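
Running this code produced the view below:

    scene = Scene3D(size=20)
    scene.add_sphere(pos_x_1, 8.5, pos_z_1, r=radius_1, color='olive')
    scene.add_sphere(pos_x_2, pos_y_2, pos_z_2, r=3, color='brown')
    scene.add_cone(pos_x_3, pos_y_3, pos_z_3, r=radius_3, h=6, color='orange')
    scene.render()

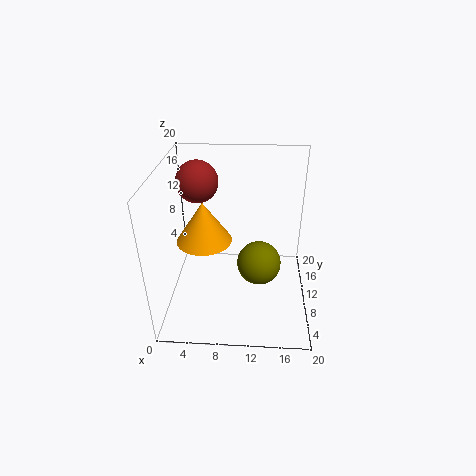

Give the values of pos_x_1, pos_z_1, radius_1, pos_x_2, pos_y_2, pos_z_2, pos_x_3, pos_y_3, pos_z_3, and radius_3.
pos_x_1 = 13
pos_z_1 = 7
radius_1 = 3
pos_x_2 = 4
pos_y_2 = 14
pos_z_2 = 16.5
pos_x_3 = 5
pos_y_3 = 11.5
pos_z_3 = 8.5
radius_3 = 4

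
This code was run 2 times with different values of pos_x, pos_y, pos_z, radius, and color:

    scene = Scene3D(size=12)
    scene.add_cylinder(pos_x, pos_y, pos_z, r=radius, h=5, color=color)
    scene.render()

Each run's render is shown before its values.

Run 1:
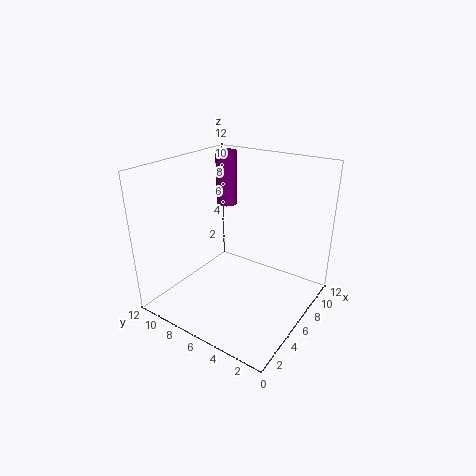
pos_x = 10
pos_y = 10
pos_z = 7
radius = 1
color = 'purple'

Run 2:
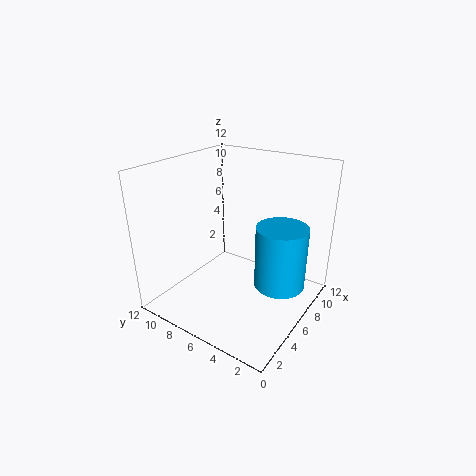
pos_x = 6
pos_y = 2
pos_z = 3
radius = 2
color = 'deepskyblue'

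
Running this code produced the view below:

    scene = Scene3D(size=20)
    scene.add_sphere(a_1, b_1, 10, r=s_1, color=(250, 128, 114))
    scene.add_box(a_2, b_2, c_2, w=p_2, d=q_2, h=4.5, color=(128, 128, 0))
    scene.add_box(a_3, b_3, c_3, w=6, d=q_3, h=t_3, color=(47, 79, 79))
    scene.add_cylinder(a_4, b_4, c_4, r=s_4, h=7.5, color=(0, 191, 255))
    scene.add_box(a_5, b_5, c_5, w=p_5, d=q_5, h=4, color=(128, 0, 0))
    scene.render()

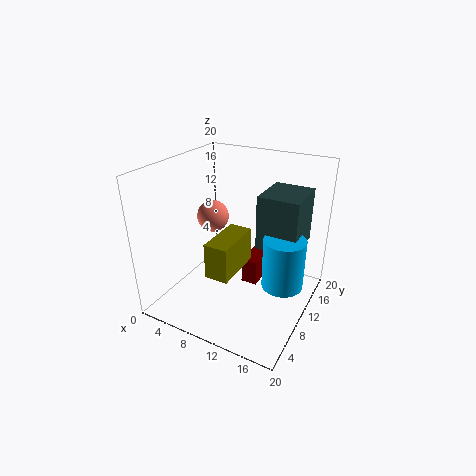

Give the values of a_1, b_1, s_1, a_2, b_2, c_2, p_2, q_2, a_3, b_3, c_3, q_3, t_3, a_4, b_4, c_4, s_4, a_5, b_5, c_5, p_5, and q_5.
a_1 = 3, b_1 = 14.5, s_1 = 2.5, a_2 = 9.5, b_2 = 2.5, c_2 = 8, p_2 = 3, q_2 = 6.5, a_3 = 11.5, b_3 = 12.5, c_3 = 7.5, q_3 = 7, t_3 = 8, a_4 = 16, b_4 = 12.5, c_4 = 2.5, s_4 = 3, a_5 = 9, b_5 = 13, c_5 = 0.5, p_5 = 2.5, q_5 = 6.5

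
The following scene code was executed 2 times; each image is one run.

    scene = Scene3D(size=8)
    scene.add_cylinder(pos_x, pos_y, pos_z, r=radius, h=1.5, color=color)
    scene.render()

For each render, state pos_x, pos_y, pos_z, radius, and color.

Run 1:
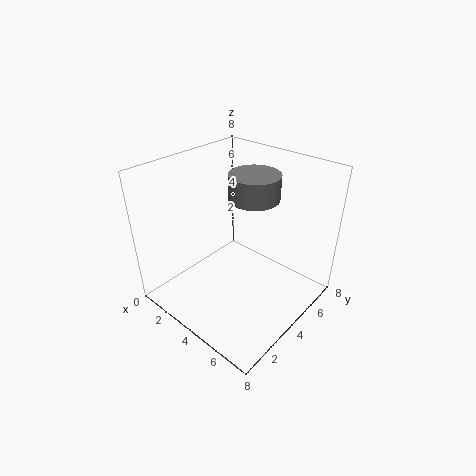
pos_x = 3.5; pos_y = 6; pos_z = 5.5; radius = 1.5; color = 'gray'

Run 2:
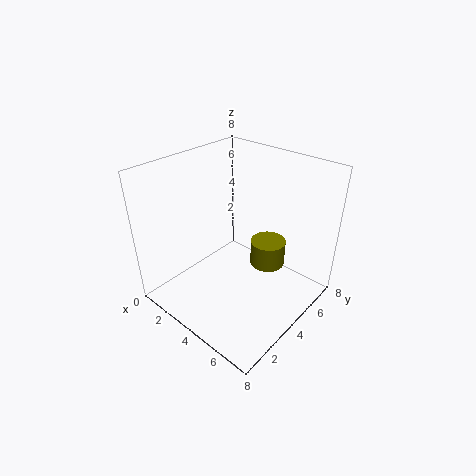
pos_x = 5; pos_y = 5.5; pos_z = 2; radius = 1; color = 'olive'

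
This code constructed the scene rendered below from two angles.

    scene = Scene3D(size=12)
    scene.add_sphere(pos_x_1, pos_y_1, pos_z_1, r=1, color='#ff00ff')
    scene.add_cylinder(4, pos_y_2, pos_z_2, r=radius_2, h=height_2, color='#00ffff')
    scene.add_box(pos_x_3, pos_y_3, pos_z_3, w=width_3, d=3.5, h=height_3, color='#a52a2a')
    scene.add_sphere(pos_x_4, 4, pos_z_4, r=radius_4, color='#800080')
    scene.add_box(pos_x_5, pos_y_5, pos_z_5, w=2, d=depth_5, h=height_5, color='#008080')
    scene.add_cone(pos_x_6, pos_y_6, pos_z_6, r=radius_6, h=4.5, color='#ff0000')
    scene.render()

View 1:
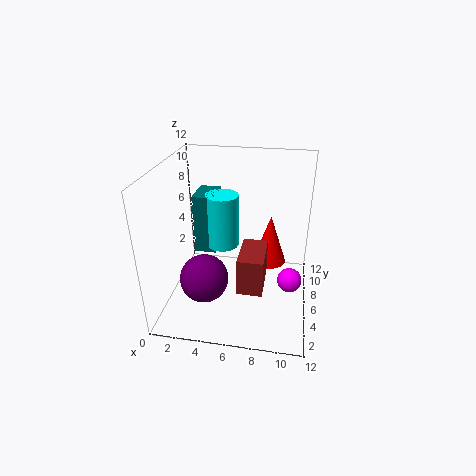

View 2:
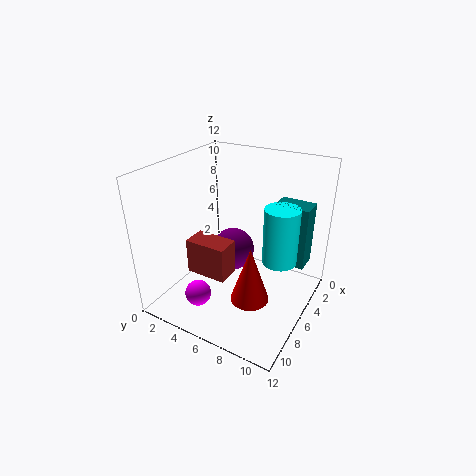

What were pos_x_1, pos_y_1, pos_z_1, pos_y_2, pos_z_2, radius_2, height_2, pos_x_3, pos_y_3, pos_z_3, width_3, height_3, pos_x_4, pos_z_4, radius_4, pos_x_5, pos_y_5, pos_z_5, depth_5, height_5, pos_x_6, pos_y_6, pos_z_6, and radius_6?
pos_x_1 = 10.5
pos_y_1 = 5
pos_z_1 = 3
pos_y_2 = 9
pos_z_2 = 3.5
radius_2 = 1.5
height_2 = 5
pos_x_3 = 6.5
pos_y_3 = 2.5
pos_z_3 = 3
width_3 = 2
height_3 = 3
pos_x_4 = 3.5
pos_z_4 = 3
radius_4 = 2
pos_x_5 = 1.5
pos_y_5 = 8
pos_z_5 = 3
depth_5 = 3
height_5 = 5.5
pos_x_6 = 8.5
pos_y_6 = 8.5
pos_z_6 = 2.5
radius_6 = 1.5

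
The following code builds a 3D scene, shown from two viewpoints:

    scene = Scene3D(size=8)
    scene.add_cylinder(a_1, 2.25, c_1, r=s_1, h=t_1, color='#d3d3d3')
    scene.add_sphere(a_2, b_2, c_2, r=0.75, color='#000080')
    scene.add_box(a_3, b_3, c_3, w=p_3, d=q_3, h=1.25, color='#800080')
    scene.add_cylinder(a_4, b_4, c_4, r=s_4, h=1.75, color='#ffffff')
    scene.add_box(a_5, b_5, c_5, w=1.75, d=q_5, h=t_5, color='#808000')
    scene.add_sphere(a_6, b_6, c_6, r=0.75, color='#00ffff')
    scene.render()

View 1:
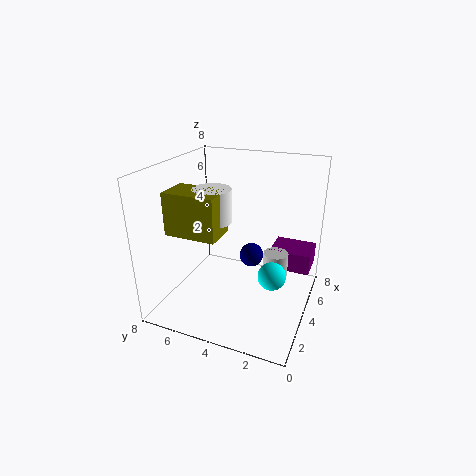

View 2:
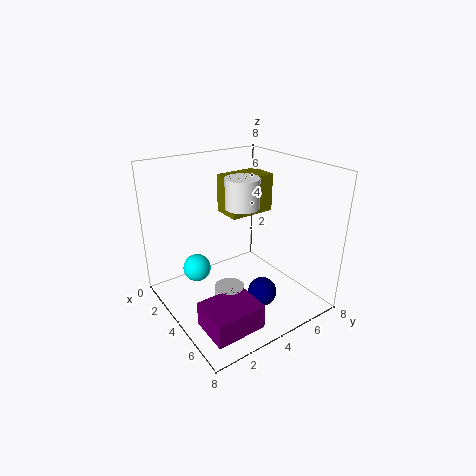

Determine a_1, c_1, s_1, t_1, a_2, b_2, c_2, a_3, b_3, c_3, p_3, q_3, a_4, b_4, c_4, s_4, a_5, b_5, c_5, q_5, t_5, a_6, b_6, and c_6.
a_1 = 5.75, c_1 = 1, s_1 = 0.75, t_1 = 1.5, a_2 = 6.25, b_2 = 4, c_2 = 1.75, a_3 = 6, b_3 = 0.25, c_3 = 1.25, p_3 = 2, q_3 = 2.5, a_4 = 3, b_4 = 5, c_4 = 5.25, s_4 = 1, a_5 = 1.5, b_5 = 4.25, c_5 = 4.75, q_5 = 2.75, t_5 = 2.25, a_6 = 3.25, b_6 = 1.75, c_6 = 2.5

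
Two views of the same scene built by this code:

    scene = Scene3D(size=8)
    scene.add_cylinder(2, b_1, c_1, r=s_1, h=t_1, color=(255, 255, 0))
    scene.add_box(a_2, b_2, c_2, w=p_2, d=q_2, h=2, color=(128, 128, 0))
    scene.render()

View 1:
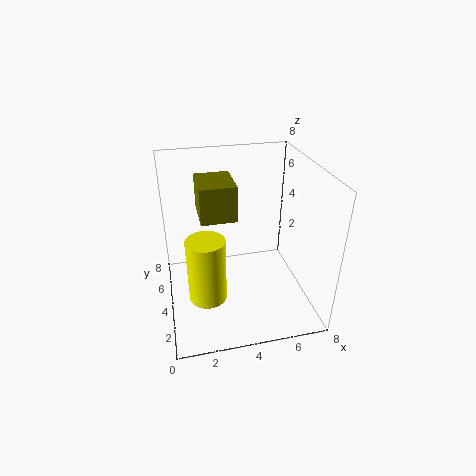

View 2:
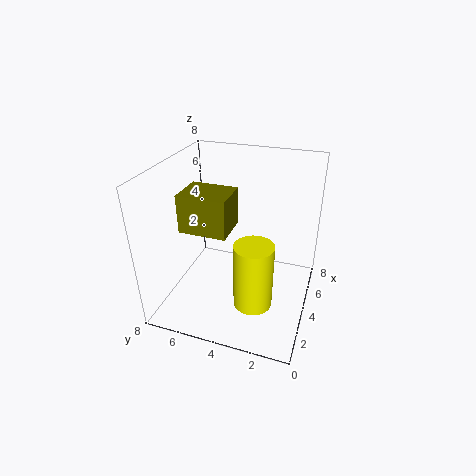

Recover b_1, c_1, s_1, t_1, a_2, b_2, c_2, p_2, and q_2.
b_1 = 2.5; c_1 = 1.5; s_1 = 1; t_1 = 3.5; a_2 = 2; b_2 = 4; c_2 = 5; p_2 = 2; q_2 = 2.5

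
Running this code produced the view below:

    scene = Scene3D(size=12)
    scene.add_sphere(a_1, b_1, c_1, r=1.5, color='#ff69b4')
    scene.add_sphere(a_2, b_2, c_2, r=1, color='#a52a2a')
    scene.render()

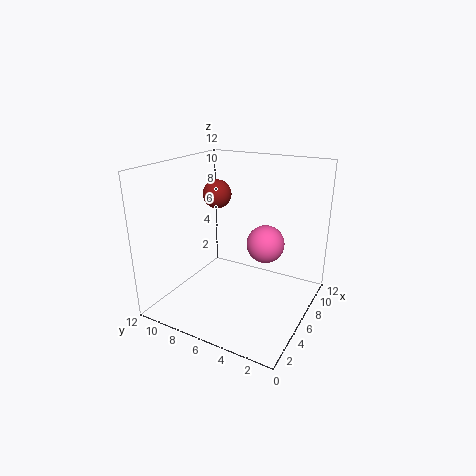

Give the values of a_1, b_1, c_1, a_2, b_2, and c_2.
a_1 = 6; b_1 = 3.5; c_1 = 6; a_2 = 3; b_2 = 6; c_2 = 10.5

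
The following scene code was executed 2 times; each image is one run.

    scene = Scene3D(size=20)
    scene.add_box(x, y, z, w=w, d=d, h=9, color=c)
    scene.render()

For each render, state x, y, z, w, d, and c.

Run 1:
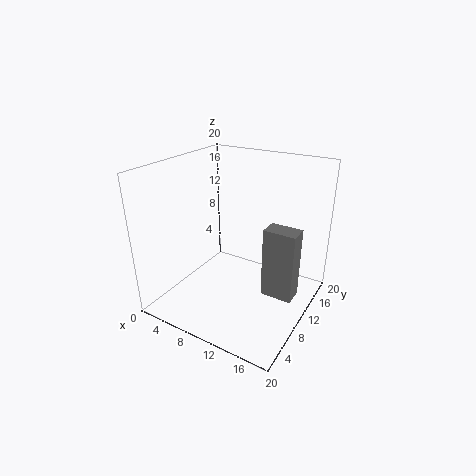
x = 15.5, y = 6.5, z = 5, w = 4, d = 2.5, c = 'gray'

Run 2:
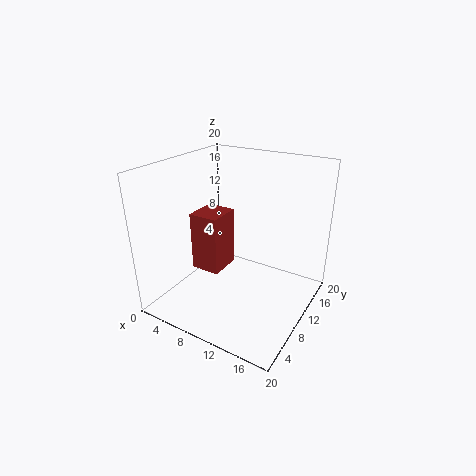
x = 2, y = 9.5, z = 3, w = 4.5, d = 5, c = 'brown'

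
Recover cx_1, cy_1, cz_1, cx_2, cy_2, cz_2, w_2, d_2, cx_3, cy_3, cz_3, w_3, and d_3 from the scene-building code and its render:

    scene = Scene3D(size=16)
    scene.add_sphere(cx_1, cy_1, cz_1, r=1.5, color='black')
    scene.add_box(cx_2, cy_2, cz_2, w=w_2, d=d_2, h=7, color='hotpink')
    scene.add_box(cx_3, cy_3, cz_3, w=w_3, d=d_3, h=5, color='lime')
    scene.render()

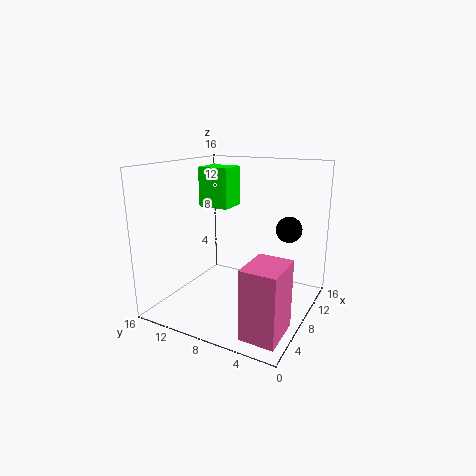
cx_1 = 12, cy_1 = 3.5, cz_1 = 8.5, cx_2 = 0.5, cy_2 = 0.5, cz_2 = 1, w_2 = 4.5, d_2 = 3.5, cx_3 = 11.5, cy_3 = 11.5, cz_3 = 10, w_3 = 3.5, d_3 = 4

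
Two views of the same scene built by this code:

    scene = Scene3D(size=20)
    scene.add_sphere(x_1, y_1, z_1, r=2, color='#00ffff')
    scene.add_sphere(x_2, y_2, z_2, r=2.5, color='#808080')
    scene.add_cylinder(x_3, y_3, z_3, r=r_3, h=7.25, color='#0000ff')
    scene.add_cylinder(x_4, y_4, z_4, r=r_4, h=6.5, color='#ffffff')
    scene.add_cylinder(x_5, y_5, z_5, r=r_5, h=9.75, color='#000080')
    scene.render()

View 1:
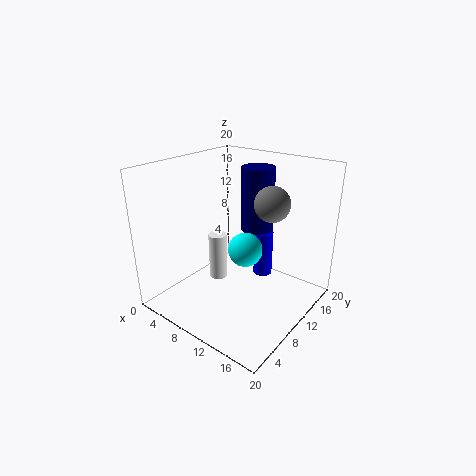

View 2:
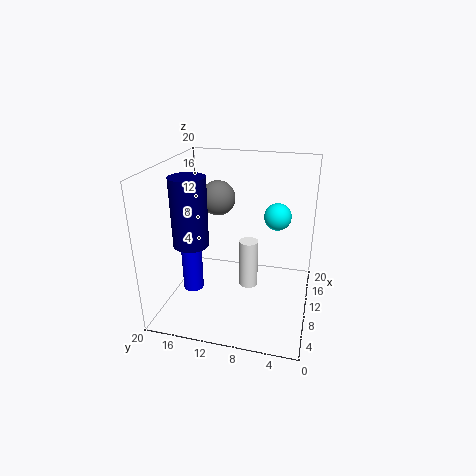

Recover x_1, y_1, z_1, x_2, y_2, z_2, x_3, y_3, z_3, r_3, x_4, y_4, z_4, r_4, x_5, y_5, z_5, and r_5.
x_1 = 14.75
y_1 = 5.25
z_1 = 11.75
x_2 = 13
y_2 = 13.75
z_2 = 14.5
x_3 = 9.75
y_3 = 17
z_3 = 1
r_3 = 1.5
x_4 = 8
y_4 = 8
z_4 = 4.25
r_4 = 1.25
x_5 = 8.75
y_5 = 16.5
z_5 = 8.75
r_5 = 2.5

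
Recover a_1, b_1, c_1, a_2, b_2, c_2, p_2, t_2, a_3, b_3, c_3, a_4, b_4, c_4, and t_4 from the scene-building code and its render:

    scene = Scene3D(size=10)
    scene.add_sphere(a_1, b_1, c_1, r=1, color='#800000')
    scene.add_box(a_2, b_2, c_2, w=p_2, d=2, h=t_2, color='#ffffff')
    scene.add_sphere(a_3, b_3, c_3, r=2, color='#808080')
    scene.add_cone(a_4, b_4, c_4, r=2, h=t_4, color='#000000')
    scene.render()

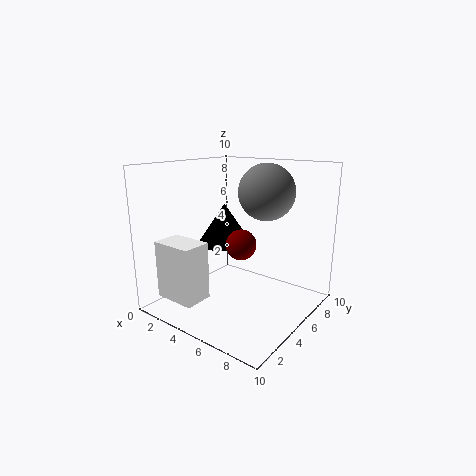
a_1 = 6
b_1 = 4
c_1 = 5
a_2 = 1
b_2 = 1
c_2 = 1
p_2 = 3
t_2 = 4
a_3 = 6
b_3 = 7
c_3 = 8
a_4 = 3
b_4 = 6
c_4 = 4
t_4 = 3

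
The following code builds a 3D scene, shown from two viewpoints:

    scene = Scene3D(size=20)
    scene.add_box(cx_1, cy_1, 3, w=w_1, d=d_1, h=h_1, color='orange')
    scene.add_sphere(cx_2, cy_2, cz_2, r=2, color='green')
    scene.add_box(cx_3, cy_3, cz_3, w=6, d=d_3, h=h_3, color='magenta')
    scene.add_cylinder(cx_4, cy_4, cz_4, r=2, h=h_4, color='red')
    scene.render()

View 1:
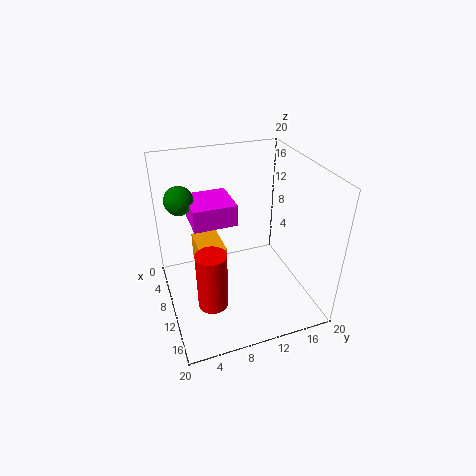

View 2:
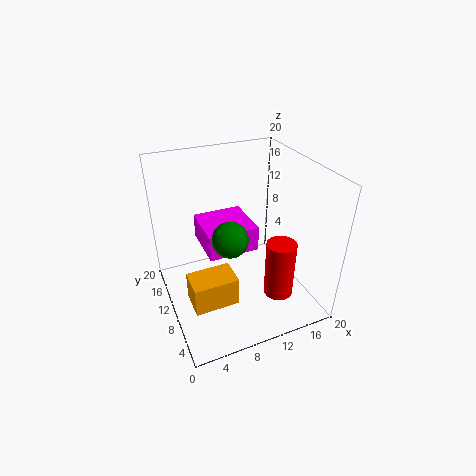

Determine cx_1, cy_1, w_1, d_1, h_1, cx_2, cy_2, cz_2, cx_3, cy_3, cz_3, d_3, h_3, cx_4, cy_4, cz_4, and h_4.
cx_1 = 2; cy_1 = 5; w_1 = 6; d_1 = 4; h_1 = 4; cx_2 = 6; cy_2 = 3; cz_2 = 15; cx_3 = 4; cy_3 = 4; cz_3 = 12; d_3 = 6; h_3 = 3; cx_4 = 14; cy_4 = 5; cz_4 = 3; h_4 = 8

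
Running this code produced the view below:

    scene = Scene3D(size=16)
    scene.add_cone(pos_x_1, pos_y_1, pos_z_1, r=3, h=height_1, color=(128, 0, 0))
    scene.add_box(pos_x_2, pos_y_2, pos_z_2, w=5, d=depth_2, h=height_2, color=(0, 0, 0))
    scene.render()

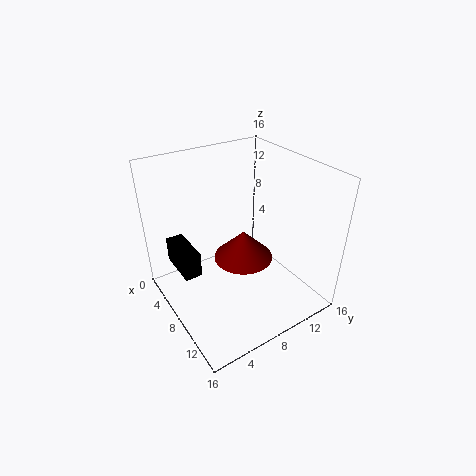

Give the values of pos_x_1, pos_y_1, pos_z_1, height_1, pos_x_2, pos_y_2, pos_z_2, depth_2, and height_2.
pos_x_1 = 10.5, pos_y_1 = 7, pos_z_1 = 7.5, height_1 = 3, pos_x_2 = 1.5, pos_y_2 = 2, pos_z_2 = 3.5, depth_2 = 2, height_2 = 3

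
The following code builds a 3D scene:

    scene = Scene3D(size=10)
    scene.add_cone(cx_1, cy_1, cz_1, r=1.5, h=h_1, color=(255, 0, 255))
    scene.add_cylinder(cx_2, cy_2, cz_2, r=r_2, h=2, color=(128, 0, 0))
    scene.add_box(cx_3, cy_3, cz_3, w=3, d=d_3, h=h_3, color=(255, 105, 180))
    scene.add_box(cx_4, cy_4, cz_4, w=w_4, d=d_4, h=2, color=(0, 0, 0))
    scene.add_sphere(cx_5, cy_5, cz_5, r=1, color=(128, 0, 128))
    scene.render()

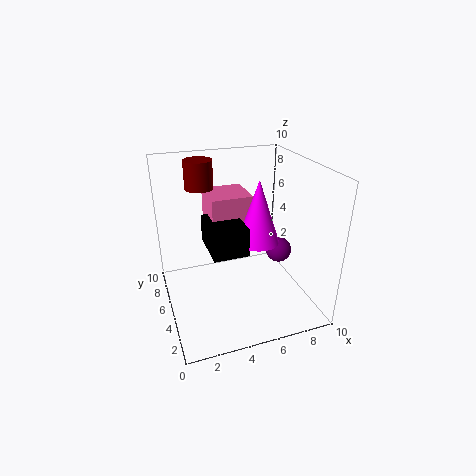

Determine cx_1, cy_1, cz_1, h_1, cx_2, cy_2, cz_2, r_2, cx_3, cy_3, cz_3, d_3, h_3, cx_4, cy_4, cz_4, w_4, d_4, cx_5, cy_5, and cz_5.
cx_1 = 6.5, cy_1 = 5, cz_1 = 4.5, h_1 = 4.5, cx_2 = 3, cy_2 = 7.5, cz_2 = 8, r_2 = 1, cx_3 = 3.5, cy_3 = 6, cz_3 = 3.5, d_3 = 3, h_3 = 4, cx_4 = 3, cy_4 = 4, cz_4 = 4, w_4 = 2.5, d_4 = 3.5, cx_5 = 9, cy_5 = 6.5, cz_5 = 2.5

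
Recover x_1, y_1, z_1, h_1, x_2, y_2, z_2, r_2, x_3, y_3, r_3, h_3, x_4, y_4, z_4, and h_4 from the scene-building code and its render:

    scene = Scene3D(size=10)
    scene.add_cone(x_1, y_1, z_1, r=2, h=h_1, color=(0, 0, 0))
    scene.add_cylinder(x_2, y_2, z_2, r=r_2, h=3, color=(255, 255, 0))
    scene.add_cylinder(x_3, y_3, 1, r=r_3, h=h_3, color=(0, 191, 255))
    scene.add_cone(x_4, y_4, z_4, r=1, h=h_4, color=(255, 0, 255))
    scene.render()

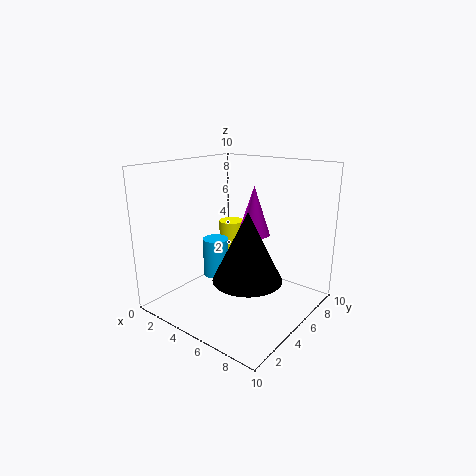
x_1 = 8; y_1 = 2; z_1 = 4; h_1 = 4; x_2 = 2; y_2 = 8; z_2 = 2; r_2 = 1; x_3 = 2; y_3 = 6; r_3 = 1; h_3 = 3; x_4 = 7; y_4 = 4; z_4 = 6; h_4 = 3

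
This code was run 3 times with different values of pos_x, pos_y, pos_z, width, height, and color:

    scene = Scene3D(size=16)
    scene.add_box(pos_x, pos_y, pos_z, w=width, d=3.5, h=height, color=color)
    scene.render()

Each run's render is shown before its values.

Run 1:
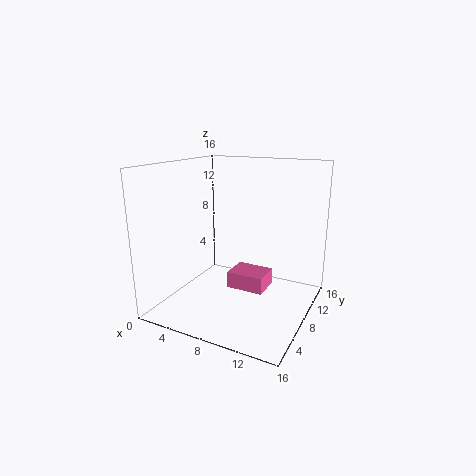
pos_x = 6; pos_y = 9; pos_z = 1; width = 4.5; height = 2; color = 'hotpink'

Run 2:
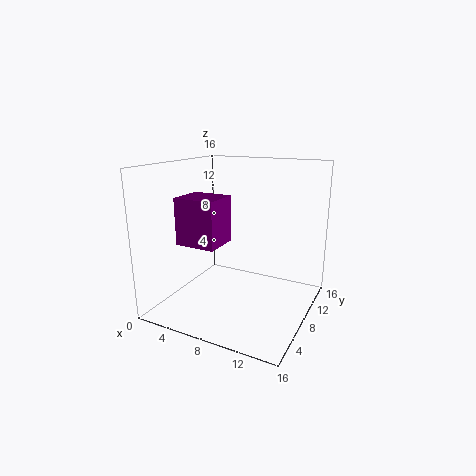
pos_x = 5; pos_y = 1; pos_z = 9; width = 4; height = 4.5; color = 'purple'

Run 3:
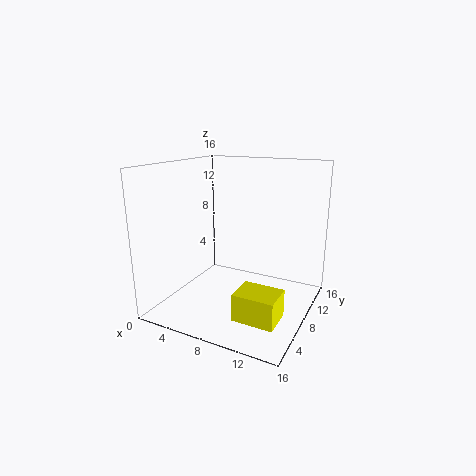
pos_x = 9.5; pos_y = 3.5; pos_z = 0.5; width = 4.5; height = 3; color = 'yellow'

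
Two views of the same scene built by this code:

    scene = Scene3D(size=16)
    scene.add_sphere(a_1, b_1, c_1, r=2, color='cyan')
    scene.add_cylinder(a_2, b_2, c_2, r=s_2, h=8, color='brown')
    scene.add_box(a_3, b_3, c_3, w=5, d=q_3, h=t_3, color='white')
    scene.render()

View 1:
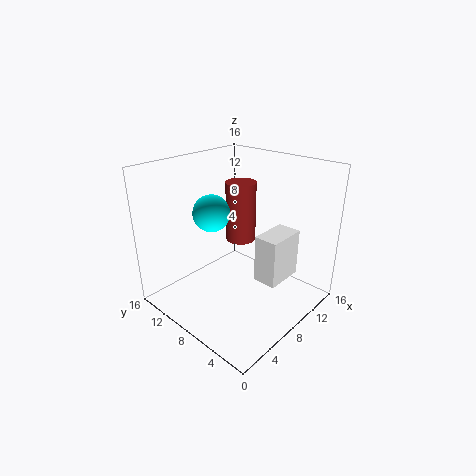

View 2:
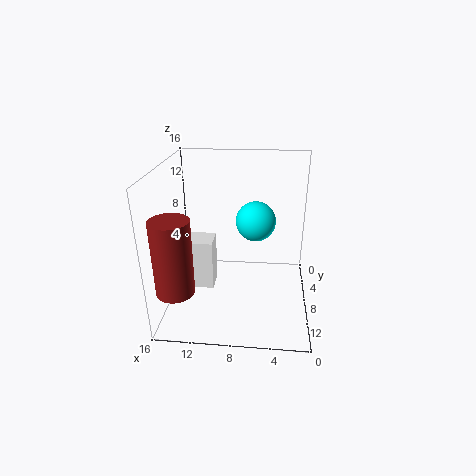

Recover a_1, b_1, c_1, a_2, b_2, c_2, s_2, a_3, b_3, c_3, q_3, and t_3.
a_1 = 6, b_1 = 10, c_1 = 11, a_2 = 14, b_2 = 13, c_2 = 4, s_2 = 2, a_3 = 11, b_3 = 5, c_3 = 1, q_3 = 3, t_3 = 6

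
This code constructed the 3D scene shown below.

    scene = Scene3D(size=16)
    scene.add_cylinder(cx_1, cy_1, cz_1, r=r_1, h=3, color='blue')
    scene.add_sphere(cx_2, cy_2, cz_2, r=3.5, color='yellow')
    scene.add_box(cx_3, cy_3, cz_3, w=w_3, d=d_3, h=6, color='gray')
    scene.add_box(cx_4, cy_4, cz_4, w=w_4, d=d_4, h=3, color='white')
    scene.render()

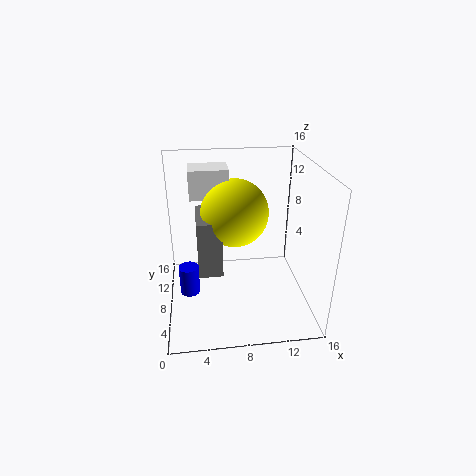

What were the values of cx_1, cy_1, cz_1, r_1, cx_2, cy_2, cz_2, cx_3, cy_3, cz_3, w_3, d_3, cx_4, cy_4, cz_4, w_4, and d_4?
cx_1 = 2.5; cy_1 = 4.5; cz_1 = 4; r_1 = 1; cx_2 = 7.5; cy_2 = 7; cz_2 = 11.5; cx_3 = 3.5; cy_3 = 4.5; cz_3 = 5.5; w_3 = 2.5; d_3 = 5; cx_4 = 3; cy_4 = 7; cz_4 = 13; w_4 = 4; d_4 = 3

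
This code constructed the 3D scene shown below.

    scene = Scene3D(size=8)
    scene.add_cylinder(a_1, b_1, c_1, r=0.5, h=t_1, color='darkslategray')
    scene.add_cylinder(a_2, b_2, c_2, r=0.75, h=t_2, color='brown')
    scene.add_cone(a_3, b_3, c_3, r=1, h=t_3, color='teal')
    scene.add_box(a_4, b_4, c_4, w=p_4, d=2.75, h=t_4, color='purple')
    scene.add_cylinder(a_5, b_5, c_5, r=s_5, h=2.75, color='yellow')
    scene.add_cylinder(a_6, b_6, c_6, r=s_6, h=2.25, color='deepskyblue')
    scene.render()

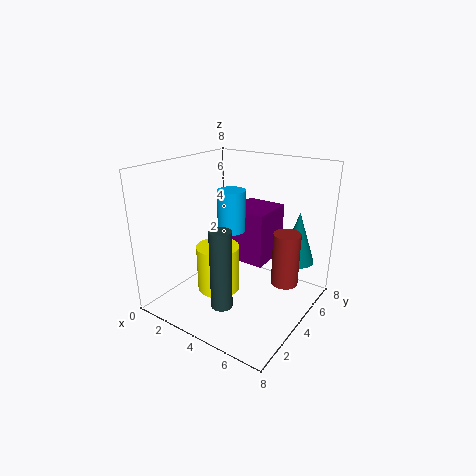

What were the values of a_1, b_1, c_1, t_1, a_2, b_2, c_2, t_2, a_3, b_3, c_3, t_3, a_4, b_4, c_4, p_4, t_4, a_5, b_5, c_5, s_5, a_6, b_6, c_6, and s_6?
a_1 = 5.5, b_1 = 0.5, c_1 = 2.25, t_1 = 3.75, a_2 = 6.5, b_2 = 5, c_2 = 1.5, t_2 = 3, a_3 = 6.5, b_3 = 6.5, c_3 = 2.25, t_3 = 3, a_4 = 2.25, b_4 = 5.25, c_4 = 1.75, p_4 = 2.5, t_4 = 3.25, a_5 = 2.75, b_5 = 3.75, c_5 = 0.5, s_5 = 1.25, a_6 = 3.75, b_6 = 3.75, c_6 = 4.5, s_6 = 0.75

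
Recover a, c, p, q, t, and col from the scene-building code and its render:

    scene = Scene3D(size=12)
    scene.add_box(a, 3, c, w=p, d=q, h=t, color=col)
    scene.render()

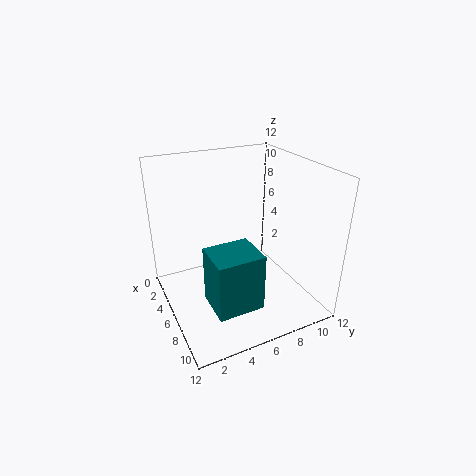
a = 5.5, c = 0.5, p = 3.5, q = 4, t = 5, col = 'teal'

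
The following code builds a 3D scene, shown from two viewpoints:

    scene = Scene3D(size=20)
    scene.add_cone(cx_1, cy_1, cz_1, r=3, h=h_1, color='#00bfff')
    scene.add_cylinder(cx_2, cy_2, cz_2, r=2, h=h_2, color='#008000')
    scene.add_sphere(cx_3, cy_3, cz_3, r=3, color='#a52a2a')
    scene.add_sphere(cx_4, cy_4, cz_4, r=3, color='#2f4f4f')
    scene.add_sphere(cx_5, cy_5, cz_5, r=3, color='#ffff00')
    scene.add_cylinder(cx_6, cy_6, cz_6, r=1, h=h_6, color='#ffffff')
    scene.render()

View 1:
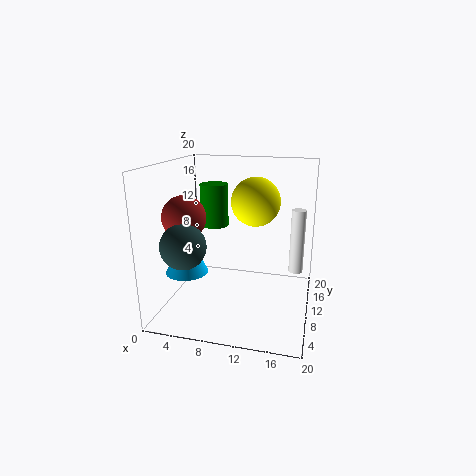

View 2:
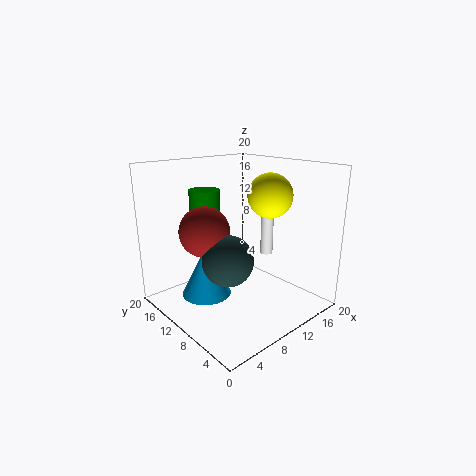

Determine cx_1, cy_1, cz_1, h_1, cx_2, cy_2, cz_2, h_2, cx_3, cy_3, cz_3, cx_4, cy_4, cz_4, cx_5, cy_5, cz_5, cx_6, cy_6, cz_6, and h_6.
cx_1 = 3, cy_1 = 8, cz_1 = 5, h_1 = 6, cx_2 = 6, cy_2 = 12, cz_2 = 11, h_2 = 6, cx_3 = 3, cy_3 = 8, cz_3 = 13, cx_4 = 4, cy_4 = 5, cz_4 = 10, cx_5 = 13, cy_5 = 7, cz_5 = 16, cx_6 = 18, cy_6 = 12, cz_6 = 5, h_6 = 9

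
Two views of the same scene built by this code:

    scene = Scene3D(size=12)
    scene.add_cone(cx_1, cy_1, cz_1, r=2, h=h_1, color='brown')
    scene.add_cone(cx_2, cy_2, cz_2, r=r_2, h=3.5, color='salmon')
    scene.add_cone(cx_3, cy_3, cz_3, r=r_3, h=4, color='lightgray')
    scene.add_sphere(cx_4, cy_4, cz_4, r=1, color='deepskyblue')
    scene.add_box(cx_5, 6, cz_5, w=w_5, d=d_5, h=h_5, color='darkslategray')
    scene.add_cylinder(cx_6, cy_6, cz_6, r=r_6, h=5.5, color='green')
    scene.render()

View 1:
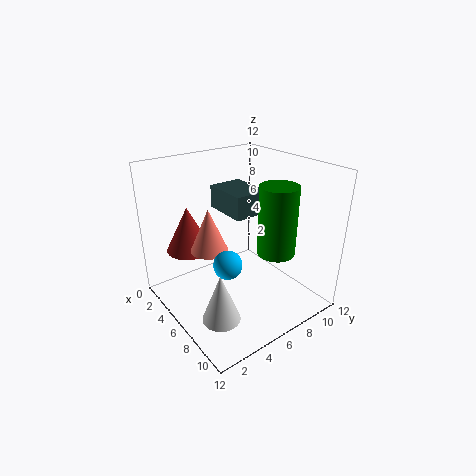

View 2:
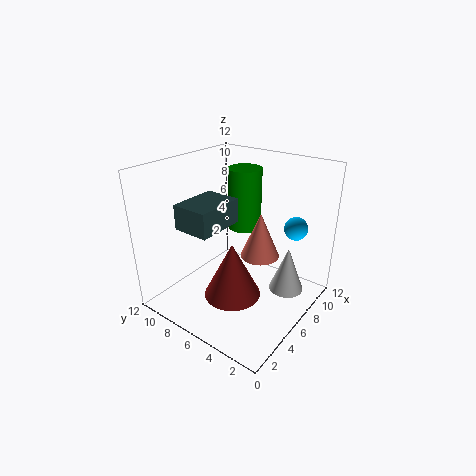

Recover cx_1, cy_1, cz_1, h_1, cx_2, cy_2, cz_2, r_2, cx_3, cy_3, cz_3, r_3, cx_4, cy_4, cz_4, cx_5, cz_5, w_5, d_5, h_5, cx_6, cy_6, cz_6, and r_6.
cx_1 = 2, cy_1 = 3.5, cz_1 = 4, h_1 = 4, cx_2 = 5.5, cy_2 = 3.5, cz_2 = 5.5, r_2 = 1.5, cx_3 = 8.5, cy_3 = 2.5, cz_3 = 1, r_3 = 1.5, cx_4 = 9.5, cy_4 = 2.5, cz_4 = 6.5, cx_5 = 2, cz_5 = 7.5, w_5 = 4, d_5 = 3, h_5 = 2, cx_6 = 9, cy_6 = 7.5, cz_6 = 5.5, r_6 = 1.5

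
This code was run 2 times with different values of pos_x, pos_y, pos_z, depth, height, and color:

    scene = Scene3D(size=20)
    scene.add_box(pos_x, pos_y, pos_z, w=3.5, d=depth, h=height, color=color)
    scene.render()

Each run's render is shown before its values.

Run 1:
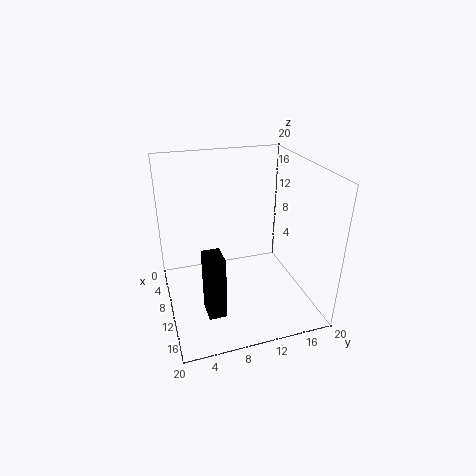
pos_x = 11; pos_y = 4.5; pos_z = 0.5; depth = 2.5; height = 9; color = 'black'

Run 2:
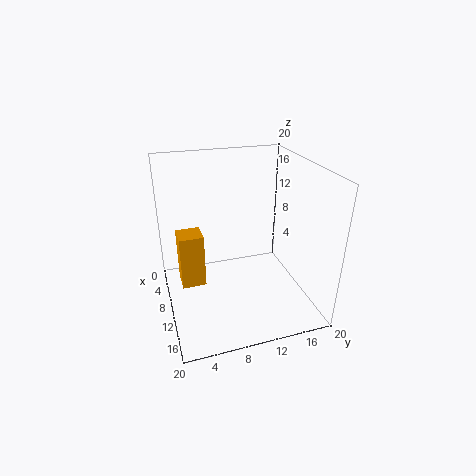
pos_x = 5; pos_y = 2; pos_z = 2; depth = 3.5; height = 8; color = 'orange'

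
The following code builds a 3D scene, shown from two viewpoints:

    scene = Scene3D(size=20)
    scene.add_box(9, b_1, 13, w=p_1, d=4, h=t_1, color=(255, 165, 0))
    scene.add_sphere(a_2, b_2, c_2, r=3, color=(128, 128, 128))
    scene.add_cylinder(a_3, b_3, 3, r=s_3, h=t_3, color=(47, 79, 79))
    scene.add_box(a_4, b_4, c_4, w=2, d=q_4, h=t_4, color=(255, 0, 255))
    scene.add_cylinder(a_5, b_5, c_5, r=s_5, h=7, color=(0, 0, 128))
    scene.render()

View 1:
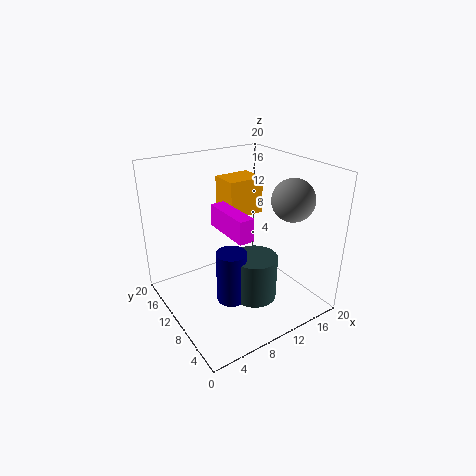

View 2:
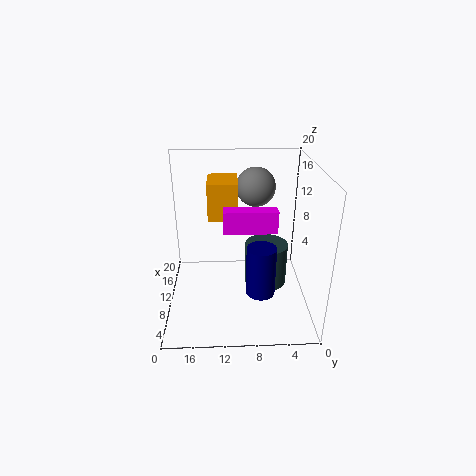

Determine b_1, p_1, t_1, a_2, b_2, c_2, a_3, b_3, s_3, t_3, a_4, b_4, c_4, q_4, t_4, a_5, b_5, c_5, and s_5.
b_1 = 10, p_1 = 5, t_1 = 5, a_2 = 17, b_2 = 7, c_2 = 15, a_3 = 10, b_3 = 6, s_3 = 3, t_3 = 6, a_4 = 7, b_4 = 5, c_4 = 12, q_4 = 7, t_4 = 3, a_5 = 7, b_5 = 7, c_5 = 3, s_5 = 2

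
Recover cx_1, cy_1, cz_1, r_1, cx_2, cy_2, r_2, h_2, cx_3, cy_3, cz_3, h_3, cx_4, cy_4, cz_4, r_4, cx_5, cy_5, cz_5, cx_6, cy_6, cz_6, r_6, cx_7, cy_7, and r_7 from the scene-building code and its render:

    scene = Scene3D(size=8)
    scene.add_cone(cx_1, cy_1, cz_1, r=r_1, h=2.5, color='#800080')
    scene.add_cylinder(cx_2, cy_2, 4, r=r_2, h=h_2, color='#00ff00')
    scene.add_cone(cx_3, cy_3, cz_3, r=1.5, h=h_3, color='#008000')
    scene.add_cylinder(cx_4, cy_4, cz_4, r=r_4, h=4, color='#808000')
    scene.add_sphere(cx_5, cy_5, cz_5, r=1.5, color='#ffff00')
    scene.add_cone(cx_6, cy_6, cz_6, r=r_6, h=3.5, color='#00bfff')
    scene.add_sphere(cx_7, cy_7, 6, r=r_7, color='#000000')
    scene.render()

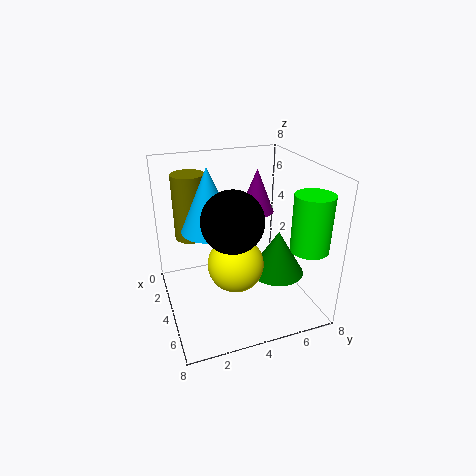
cx_1 = 3; cy_1 = 5.5; cz_1 = 5; r_1 = 1; cx_2 = 6.5; cy_2 = 7; r_2 = 1; h_2 = 3; cx_3 = 5; cy_3 = 6; cz_3 = 2; h_3 = 2.5; cx_4 = 1; cy_4 = 2; cz_4 = 3; r_4 = 1; cx_5 = 5; cy_5 = 3.5; cz_5 = 3; cx_6 = 3.5; cy_6 = 2.5; cz_6 = 4.5; r_6 = 1.5; cx_7 = 6; cy_7 = 3; r_7 = 1.5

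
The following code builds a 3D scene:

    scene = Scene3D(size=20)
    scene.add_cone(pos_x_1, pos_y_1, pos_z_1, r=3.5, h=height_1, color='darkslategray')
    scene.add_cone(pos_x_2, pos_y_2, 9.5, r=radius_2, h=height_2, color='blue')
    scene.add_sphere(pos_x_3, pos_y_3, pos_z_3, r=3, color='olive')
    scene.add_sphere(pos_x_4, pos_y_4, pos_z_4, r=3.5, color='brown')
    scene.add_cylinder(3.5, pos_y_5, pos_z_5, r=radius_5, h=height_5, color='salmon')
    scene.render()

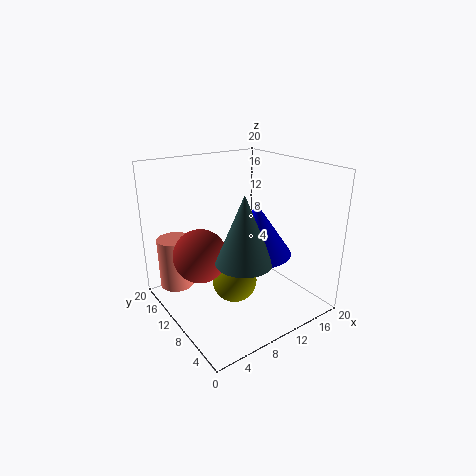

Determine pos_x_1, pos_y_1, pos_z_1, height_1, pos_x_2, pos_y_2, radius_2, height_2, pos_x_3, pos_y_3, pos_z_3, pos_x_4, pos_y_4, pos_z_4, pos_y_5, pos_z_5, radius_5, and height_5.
pos_x_1 = 7, pos_y_1 = 4.5, pos_z_1 = 9.5, height_1 = 8.5, pos_x_2 = 10, pos_y_2 = 6, radius_2 = 4.5, height_2 = 6.5, pos_x_3 = 8, pos_y_3 = 8, pos_z_3 = 5, pos_x_4 = 4, pos_y_4 = 10, pos_z_4 = 9, pos_y_5 = 17, pos_z_5 = 1.5, radius_5 = 2.5, height_5 = 7.5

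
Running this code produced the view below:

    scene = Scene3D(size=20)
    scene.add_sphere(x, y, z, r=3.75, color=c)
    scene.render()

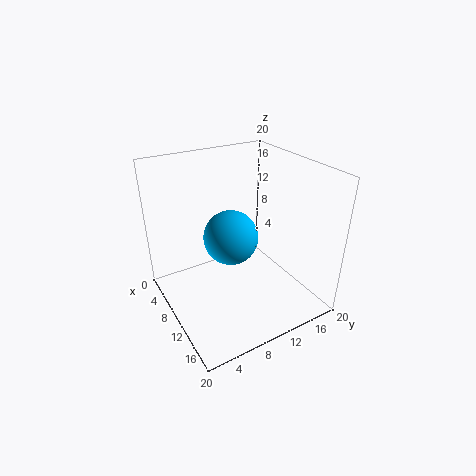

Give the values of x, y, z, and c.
x = 9.75; y = 9; z = 10.25; c = 'deepskyblue'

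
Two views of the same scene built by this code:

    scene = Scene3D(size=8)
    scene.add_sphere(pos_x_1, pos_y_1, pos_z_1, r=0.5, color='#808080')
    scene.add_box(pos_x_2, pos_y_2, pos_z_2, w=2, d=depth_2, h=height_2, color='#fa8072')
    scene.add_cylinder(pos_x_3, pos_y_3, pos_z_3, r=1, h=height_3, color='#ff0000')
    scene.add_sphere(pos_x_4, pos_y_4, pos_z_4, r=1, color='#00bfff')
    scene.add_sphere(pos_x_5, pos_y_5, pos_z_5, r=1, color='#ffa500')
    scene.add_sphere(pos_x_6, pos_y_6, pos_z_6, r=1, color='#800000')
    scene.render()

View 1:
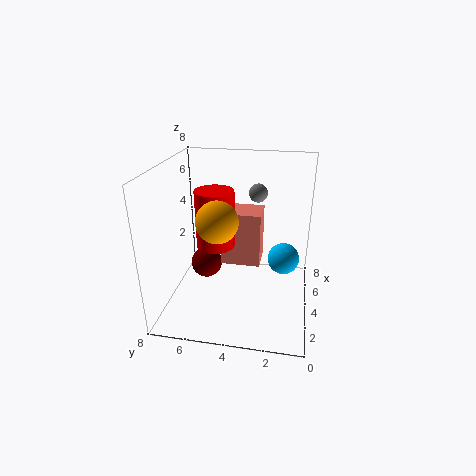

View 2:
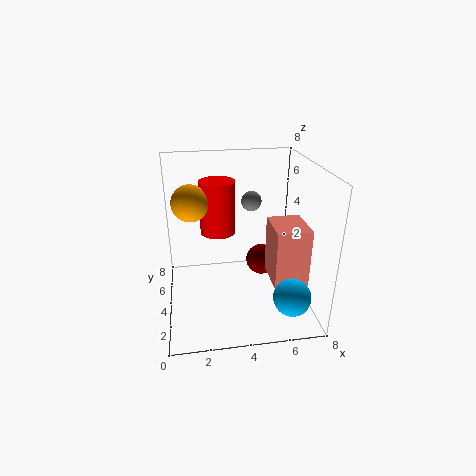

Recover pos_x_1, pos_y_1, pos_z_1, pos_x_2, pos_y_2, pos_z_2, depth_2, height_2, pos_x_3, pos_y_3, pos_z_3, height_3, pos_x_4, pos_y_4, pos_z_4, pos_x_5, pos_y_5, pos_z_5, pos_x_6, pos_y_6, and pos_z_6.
pos_x_1 = 4.5
pos_y_1 = 3
pos_z_1 = 6.5
pos_x_2 = 6
pos_y_2 = 3
pos_z_2 = 1
depth_2 = 2.5
height_2 = 3.5
pos_x_3 = 3
pos_y_3 = 5
pos_z_3 = 4
height_3 = 3
pos_x_4 = 6.5
pos_y_4 = 1.5
pos_z_4 = 1.5
pos_x_5 = 1.5
pos_y_5 = 4.5
pos_z_5 = 6
pos_x_6 = 6
pos_y_6 = 6.5
pos_z_6 = 1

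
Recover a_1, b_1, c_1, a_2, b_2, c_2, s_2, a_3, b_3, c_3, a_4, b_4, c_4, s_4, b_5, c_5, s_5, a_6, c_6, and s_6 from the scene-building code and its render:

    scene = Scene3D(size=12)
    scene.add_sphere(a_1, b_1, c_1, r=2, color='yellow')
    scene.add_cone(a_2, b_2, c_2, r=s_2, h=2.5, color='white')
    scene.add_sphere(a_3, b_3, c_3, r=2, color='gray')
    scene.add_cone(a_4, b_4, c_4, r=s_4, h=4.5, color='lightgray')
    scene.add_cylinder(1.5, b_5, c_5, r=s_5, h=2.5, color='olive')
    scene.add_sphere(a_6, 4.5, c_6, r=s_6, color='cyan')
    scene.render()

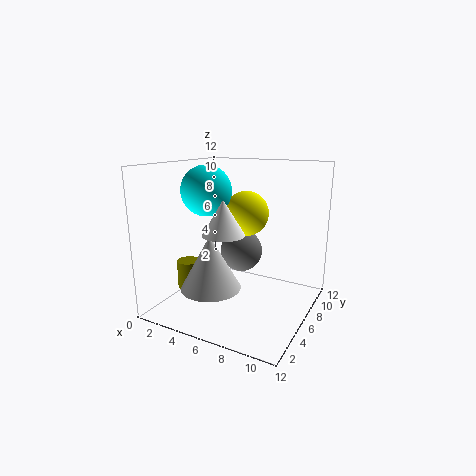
a_1 = 5.5; b_1 = 8.5; c_1 = 7.5; a_2 = 7; b_2 = 2; c_2 = 7.5; s_2 = 1.5; a_3 = 4.5; b_3 = 9.5; c_3 = 3.5; a_4 = 4.5; b_4 = 4; c_4 = 2; s_4 = 2.5; b_5 = 5; c_5 = 1; s_5 = 1; a_6 = 4; c_6 = 10; s_6 = 2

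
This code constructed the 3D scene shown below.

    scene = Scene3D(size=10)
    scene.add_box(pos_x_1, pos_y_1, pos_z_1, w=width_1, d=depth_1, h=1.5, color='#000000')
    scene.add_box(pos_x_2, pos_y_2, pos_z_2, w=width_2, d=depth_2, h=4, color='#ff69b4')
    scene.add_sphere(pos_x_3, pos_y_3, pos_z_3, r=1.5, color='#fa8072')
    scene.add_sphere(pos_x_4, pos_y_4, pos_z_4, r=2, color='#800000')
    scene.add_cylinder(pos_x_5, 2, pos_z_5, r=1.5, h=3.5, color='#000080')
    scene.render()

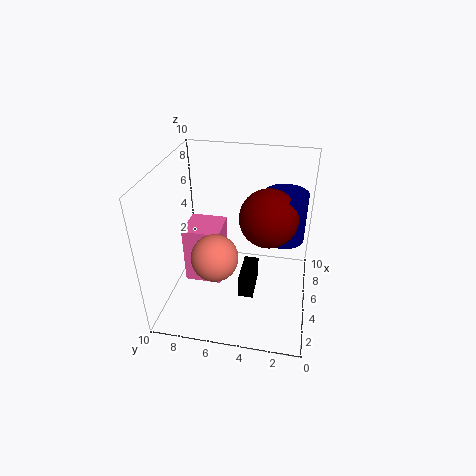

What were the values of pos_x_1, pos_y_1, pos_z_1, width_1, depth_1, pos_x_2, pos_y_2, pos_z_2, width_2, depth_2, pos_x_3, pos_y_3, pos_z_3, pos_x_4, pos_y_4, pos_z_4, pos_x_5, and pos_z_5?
pos_x_1 = 2.5
pos_y_1 = 3.5
pos_z_1 = 2
width_1 = 2.5
depth_1 = 1
pos_x_2 = 3.5
pos_y_2 = 6
pos_z_2 = 2
width_2 = 2.5
depth_2 = 2.5
pos_x_3 = 2.5
pos_y_3 = 6
pos_z_3 = 5
pos_x_4 = 5.5
pos_y_4 = 3
pos_z_4 = 6.5
pos_x_5 = 6.5
pos_z_5 = 4.5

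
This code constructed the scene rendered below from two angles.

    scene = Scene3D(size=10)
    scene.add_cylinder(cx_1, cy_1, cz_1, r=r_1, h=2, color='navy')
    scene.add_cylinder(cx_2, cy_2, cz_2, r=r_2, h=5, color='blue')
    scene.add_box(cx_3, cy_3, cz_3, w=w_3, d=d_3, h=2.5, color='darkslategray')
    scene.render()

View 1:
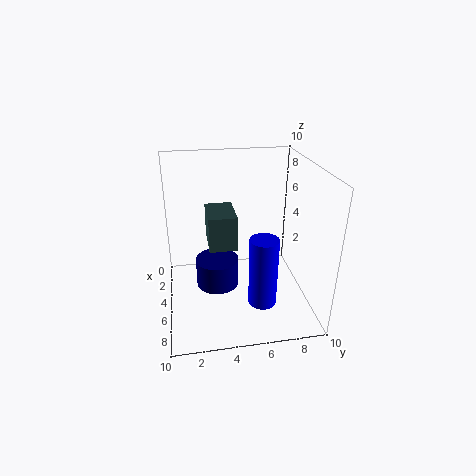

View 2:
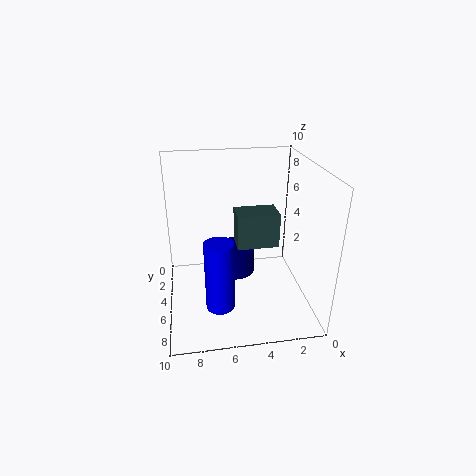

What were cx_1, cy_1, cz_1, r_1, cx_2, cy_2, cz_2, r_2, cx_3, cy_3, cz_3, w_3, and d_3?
cx_1 = 5; cy_1 = 3.5; cz_1 = 1.5; r_1 = 1.5; cx_2 = 6.5; cy_2 = 6.5; cz_2 = 0.5; r_2 = 1; cx_3 = 2; cy_3 = 3; cz_3 = 4; w_3 = 3; d_3 = 2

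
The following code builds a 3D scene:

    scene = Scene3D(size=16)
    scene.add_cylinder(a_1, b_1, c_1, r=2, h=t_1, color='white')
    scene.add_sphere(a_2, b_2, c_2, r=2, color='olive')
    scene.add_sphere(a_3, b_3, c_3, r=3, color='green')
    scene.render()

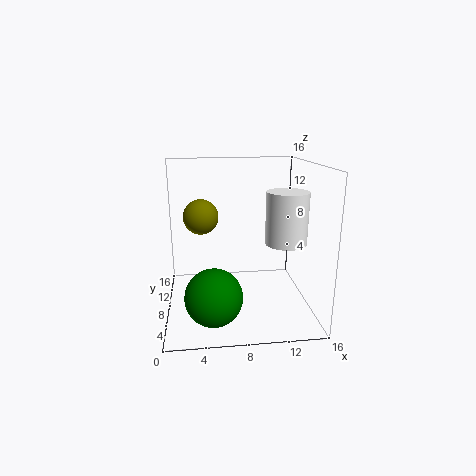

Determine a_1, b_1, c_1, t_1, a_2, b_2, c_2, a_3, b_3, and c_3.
a_1 = 12
b_1 = 3
c_1 = 9
t_1 = 5
a_2 = 4
b_2 = 10
c_2 = 10
a_3 = 5
b_3 = 4
c_3 = 3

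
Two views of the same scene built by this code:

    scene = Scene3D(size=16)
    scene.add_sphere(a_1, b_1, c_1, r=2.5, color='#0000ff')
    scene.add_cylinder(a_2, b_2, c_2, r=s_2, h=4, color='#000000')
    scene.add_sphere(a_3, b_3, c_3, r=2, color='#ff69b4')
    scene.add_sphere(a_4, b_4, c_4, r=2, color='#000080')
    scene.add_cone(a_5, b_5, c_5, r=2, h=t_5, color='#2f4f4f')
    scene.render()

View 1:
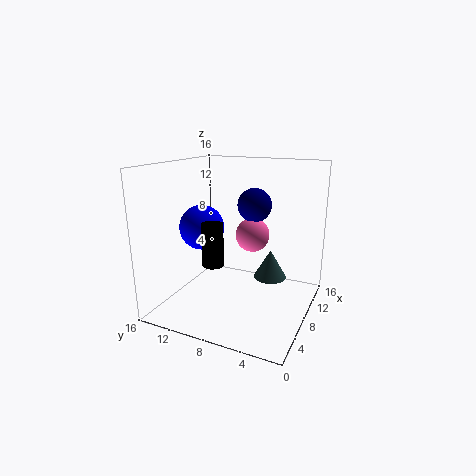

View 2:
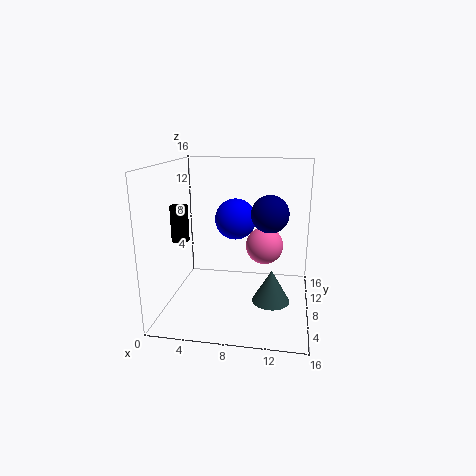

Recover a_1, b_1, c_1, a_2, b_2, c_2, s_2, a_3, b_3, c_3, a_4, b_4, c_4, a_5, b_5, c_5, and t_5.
a_1 = 7, b_1 = 12, c_1 = 9, a_2 = 1.5, b_2 = 7.5, c_2 = 7.5, s_2 = 1, a_3 = 11, b_3 = 7.5, c_3 = 7.5, a_4 = 11.5, b_4 = 7.5, c_4 = 11, a_5 = 12, b_5 = 5.5, c_5 = 2, t_5 = 3.5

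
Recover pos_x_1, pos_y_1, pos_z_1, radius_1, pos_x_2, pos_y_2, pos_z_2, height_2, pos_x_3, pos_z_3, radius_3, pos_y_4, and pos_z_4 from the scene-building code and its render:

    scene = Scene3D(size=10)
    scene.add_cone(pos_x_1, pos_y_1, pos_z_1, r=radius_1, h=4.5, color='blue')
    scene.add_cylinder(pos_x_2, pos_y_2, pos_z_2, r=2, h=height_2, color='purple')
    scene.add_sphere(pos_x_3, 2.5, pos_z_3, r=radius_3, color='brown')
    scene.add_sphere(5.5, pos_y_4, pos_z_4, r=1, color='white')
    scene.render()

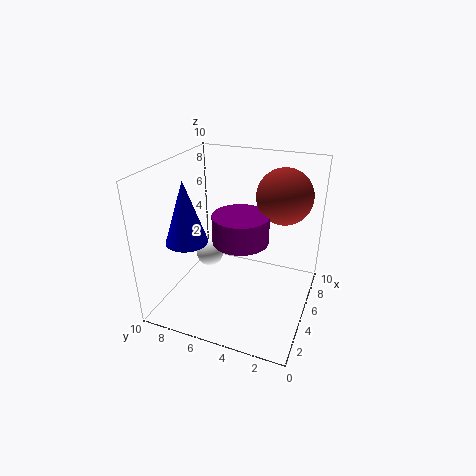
pos_x_1 = 4; pos_y_1 = 8.5; pos_z_1 = 4.5; radius_1 = 1.5; pos_x_2 = 5.5; pos_y_2 = 5; pos_z_2 = 4.5; height_2 = 2; pos_x_3 = 7.5; pos_z_3 = 7.5; radius_3 = 2; pos_y_4 = 7.5; pos_z_4 = 3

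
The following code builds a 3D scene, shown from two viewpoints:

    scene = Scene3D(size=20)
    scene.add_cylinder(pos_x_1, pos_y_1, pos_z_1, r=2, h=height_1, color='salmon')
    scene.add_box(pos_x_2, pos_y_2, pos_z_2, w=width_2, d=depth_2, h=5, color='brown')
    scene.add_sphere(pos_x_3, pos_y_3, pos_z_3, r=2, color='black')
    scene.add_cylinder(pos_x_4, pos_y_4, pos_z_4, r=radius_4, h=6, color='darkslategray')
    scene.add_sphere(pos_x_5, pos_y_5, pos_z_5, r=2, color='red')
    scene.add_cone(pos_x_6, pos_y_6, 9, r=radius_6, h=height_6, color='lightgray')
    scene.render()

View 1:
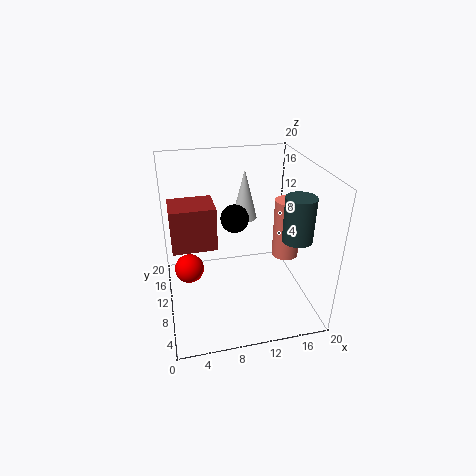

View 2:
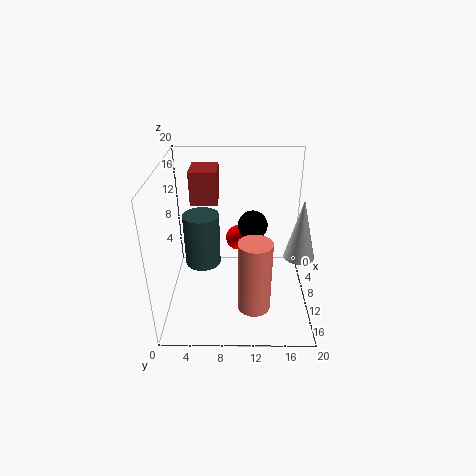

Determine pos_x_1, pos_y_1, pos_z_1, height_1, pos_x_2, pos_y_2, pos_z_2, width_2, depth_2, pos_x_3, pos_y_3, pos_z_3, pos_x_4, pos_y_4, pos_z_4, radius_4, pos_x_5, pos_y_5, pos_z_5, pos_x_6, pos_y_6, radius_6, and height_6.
pos_x_1 = 18; pos_y_1 = 12; pos_z_1 = 5; height_1 = 9; pos_x_2 = 1; pos_y_2 = 3; pos_z_2 = 13; width_2 = 5; depth_2 = 4; pos_x_3 = 10; pos_y_3 = 12; pos_z_3 = 12; pos_x_4 = 17; pos_y_4 = 6; pos_z_4 = 11; radius_4 = 2; pos_x_5 = 3; pos_y_5 = 10; pos_z_5 = 6; pos_x_6 = 13; pos_y_6 = 18; radius_6 = 2; height_6 = 8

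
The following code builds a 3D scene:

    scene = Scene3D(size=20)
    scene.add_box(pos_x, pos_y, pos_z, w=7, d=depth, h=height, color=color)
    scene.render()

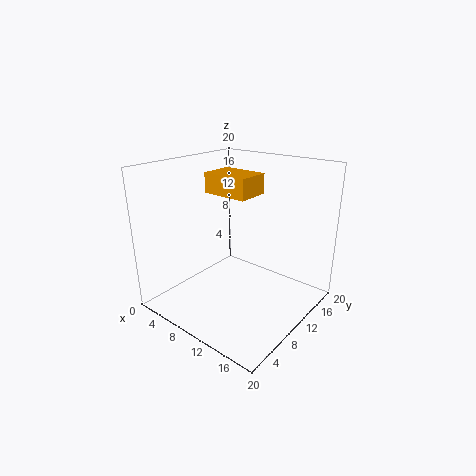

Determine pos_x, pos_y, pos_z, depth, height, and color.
pos_x = 3, pos_y = 11, pos_z = 15, depth = 5, height = 3, color = 'orange'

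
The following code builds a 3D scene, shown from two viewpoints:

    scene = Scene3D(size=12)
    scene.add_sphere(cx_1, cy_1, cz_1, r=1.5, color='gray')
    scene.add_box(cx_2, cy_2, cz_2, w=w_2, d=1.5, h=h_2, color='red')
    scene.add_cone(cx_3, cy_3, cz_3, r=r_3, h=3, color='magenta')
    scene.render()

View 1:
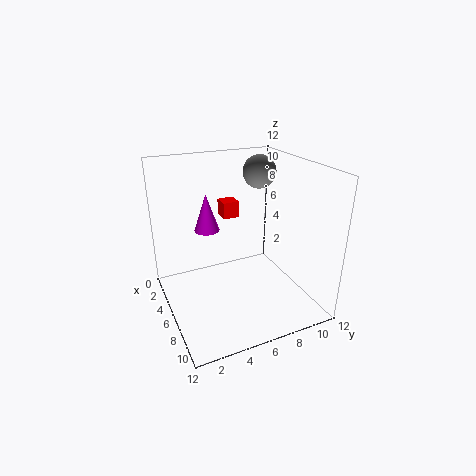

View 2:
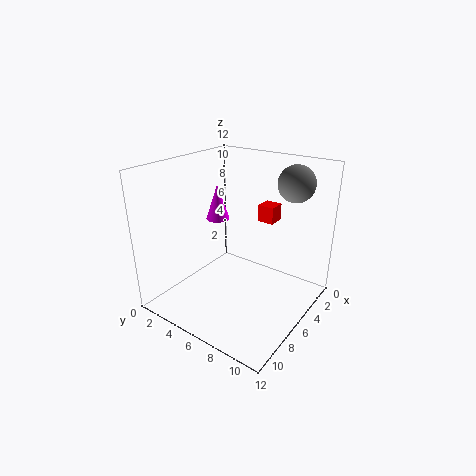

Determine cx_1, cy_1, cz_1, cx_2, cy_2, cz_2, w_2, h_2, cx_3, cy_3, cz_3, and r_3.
cx_1 = 3, cy_1 = 9.5, cz_1 = 10.5, cx_2 = 1.5, cy_2 = 6, cz_2 = 6.5, w_2 = 1.5, h_2 = 1.5, cx_3 = 5.5, cy_3 = 3.5, cz_3 = 7, r_3 = 1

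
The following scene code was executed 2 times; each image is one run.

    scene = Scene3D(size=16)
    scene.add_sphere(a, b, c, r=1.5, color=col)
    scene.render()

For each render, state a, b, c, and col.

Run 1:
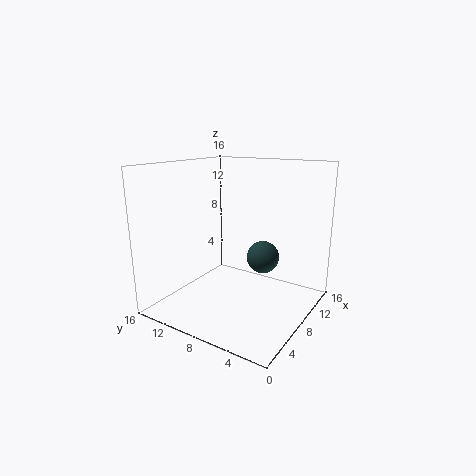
a = 4.5
b = 3
c = 8
col = 'darkslategray'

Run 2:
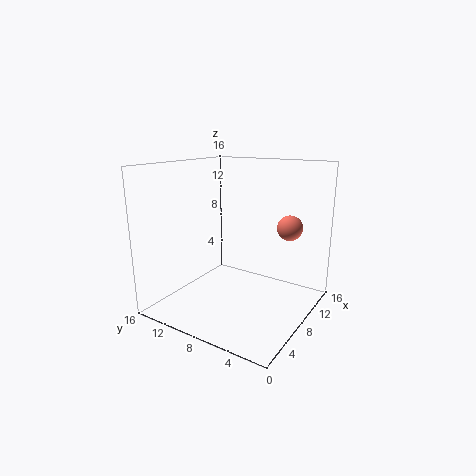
a = 13
b = 4
c = 8.5
col = 'salmon'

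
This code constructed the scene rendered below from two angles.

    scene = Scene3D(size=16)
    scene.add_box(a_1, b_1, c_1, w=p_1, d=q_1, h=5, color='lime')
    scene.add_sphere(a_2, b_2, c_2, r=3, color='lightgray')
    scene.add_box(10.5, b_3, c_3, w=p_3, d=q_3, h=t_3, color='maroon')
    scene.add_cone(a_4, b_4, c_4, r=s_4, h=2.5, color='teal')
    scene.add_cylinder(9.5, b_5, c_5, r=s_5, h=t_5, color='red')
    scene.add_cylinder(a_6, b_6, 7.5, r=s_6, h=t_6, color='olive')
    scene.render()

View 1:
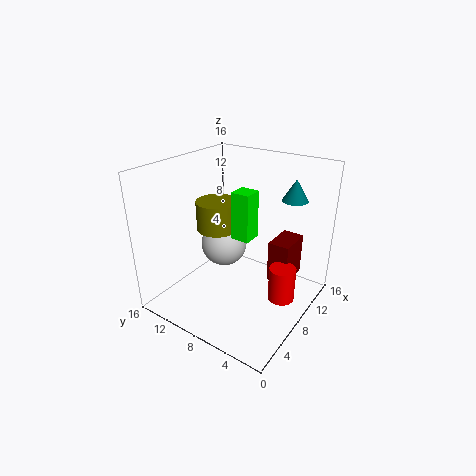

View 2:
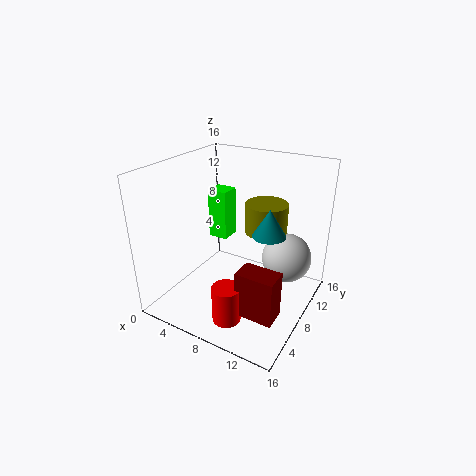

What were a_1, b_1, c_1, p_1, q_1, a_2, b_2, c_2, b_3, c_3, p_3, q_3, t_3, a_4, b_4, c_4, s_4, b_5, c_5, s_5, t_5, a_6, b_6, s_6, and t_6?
a_1 = 6
b_1 = 5.5
c_1 = 9
p_1 = 2
q_1 = 2
a_2 = 12
b_2 = 13
c_2 = 4
b_3 = 3
c_3 = 2
p_3 = 4
q_3 = 2.5
t_3 = 5
a_4 = 13.5
b_4 = 4
c_4 = 11.5
s_4 = 1.5
b_5 = 3
c_5 = 1
s_5 = 1.5
t_5 = 4
a_6 = 9.5
b_6 = 12
s_6 = 2.5
t_6 = 3.5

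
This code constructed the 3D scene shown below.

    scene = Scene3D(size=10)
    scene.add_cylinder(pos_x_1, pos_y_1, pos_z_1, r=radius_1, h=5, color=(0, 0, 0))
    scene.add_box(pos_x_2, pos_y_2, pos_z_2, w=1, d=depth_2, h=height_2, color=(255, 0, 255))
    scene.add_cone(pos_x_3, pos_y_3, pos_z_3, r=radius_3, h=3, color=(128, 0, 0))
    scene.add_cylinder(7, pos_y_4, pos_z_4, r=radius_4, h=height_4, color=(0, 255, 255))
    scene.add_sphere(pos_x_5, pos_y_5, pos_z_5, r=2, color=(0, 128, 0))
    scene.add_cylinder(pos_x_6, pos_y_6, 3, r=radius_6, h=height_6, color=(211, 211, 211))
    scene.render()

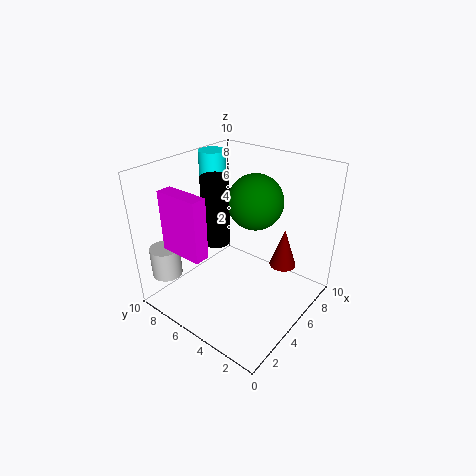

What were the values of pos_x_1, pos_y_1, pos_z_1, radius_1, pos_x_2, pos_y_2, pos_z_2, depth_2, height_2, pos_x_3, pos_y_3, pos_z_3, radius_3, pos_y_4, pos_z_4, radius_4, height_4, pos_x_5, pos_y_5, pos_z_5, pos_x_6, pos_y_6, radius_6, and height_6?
pos_x_1 = 5; pos_y_1 = 7; pos_z_1 = 4; radius_1 = 1; pos_x_2 = 1; pos_y_2 = 5; pos_z_2 = 5; depth_2 = 3; height_2 = 4; pos_x_3 = 8; pos_y_3 = 3; pos_z_3 = 2; radius_3 = 1; pos_y_4 = 9; pos_z_4 = 6; radius_4 = 1; height_4 = 4; pos_x_5 = 7; pos_y_5 = 5; pos_z_5 = 7; pos_x_6 = 1; pos_y_6 = 8; radius_6 = 1; height_6 = 2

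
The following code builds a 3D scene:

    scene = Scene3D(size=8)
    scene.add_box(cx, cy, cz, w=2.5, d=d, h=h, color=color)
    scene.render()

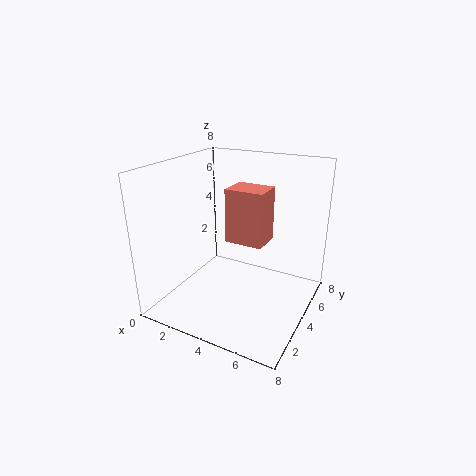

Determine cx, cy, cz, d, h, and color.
cx = 2; cy = 6; cz = 2.5; d = 2; h = 3.5; color = 'salmon'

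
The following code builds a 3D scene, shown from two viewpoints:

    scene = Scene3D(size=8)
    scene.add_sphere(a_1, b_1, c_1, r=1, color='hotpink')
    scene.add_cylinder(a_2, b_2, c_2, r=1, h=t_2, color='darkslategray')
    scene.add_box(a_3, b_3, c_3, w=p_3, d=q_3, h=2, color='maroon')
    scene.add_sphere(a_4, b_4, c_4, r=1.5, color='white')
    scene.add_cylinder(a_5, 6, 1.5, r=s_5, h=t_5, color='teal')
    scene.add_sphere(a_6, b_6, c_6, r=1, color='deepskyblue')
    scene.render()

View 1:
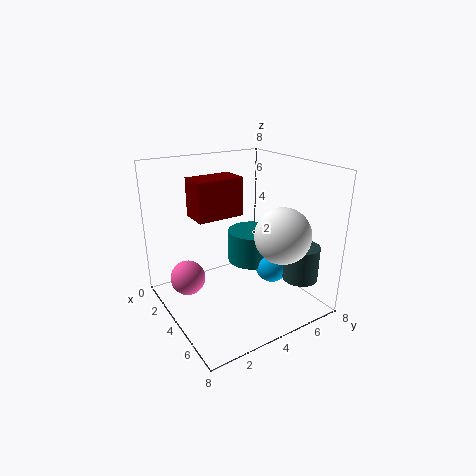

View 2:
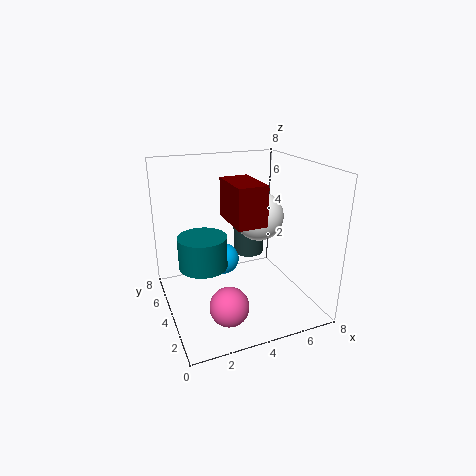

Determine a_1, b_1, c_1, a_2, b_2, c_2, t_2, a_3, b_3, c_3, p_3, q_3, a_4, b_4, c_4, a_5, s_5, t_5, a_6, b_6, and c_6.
a_1 = 2.5
b_1 = 1.5
c_1 = 1.5
a_2 = 6
b_2 = 7
c_2 = 1.5
t_2 = 2
a_3 = 3
b_3 = 1.5
c_3 = 5.5
p_3 = 1.5
q_3 = 2.5
a_4 = 6
b_4 = 5.5
c_4 = 4.5
a_5 = 2.5
s_5 = 1.5
t_5 = 2
a_6 = 4
b_6 = 6.5
c_6 = 1.5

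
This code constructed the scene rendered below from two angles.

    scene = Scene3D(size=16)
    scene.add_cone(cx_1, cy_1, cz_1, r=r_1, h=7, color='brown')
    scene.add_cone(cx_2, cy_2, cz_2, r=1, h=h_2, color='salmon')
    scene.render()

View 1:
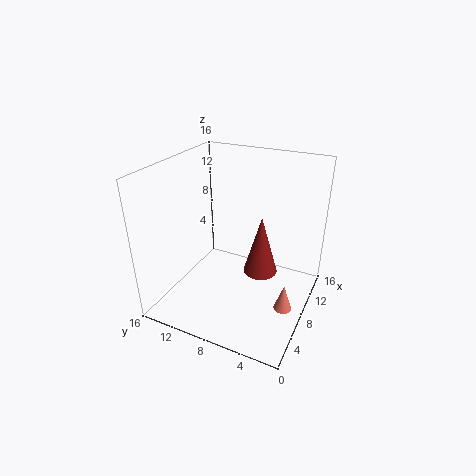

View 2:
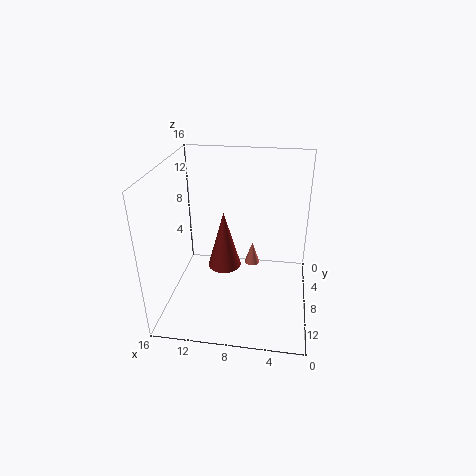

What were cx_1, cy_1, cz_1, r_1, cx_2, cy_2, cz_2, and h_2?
cx_1 = 10
cy_1 = 6
cz_1 = 3
r_1 = 2
cx_2 = 7
cy_2 = 2
cz_2 = 1
h_2 = 3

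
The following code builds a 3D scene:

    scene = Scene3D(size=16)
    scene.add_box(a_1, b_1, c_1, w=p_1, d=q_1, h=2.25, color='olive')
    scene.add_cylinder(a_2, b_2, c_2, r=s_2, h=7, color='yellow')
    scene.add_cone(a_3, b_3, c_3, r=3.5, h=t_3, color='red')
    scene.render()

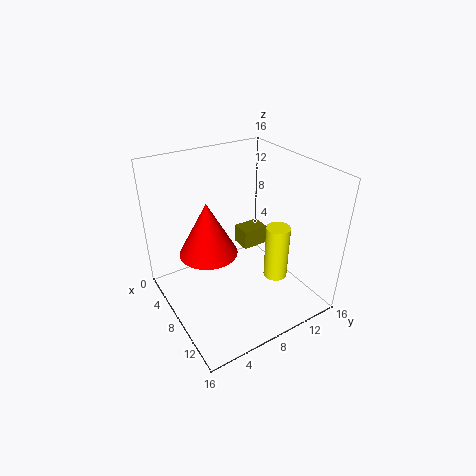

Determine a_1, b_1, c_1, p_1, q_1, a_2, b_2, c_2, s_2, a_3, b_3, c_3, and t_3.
a_1 = 5, b_1 = 9.5, c_1 = 5.5, p_1 = 2.25, q_1 = 3, a_2 = 8, b_2 = 13.75, c_2 = 0.5, s_2 = 1.5, a_3 = 4.5, b_3 = 6, c_3 = 4.75, t_3 = 6.5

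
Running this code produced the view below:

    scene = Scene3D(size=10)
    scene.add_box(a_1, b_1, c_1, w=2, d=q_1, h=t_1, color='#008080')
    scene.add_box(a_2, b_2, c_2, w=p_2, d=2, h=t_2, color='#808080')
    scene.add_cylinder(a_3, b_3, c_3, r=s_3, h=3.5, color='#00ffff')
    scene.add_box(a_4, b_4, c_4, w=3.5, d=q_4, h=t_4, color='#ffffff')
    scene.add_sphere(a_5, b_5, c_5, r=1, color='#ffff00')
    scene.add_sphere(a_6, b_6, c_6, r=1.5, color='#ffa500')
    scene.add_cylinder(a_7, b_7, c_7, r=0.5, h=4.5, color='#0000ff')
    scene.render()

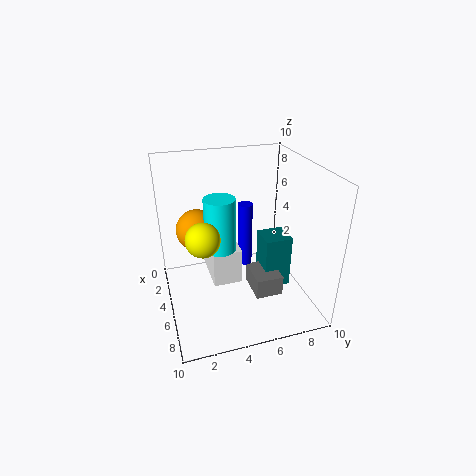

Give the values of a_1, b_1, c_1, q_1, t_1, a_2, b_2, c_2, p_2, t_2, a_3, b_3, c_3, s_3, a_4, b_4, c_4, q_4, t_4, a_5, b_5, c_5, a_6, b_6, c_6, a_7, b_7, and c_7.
a_1 = 3.5, b_1 = 7, c_1 = 0.5, q_1 = 2, t_1 = 4, a_2 = 4, b_2 = 6, c_2 = 0.5, p_2 = 2.5, t_2 = 1.5, a_3 = 6, b_3 = 3.5, c_3 = 5, s_3 = 1, a_4 = 2.5, b_4 = 3, c_4 = 2, q_4 = 2, t_4 = 2.5, a_5 = 8, b_5 = 2, c_5 = 7, a_6 = 3, b_6 = 2.5, c_6 = 5, a_7 = 5, b_7 = 5.5, c_7 = 3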